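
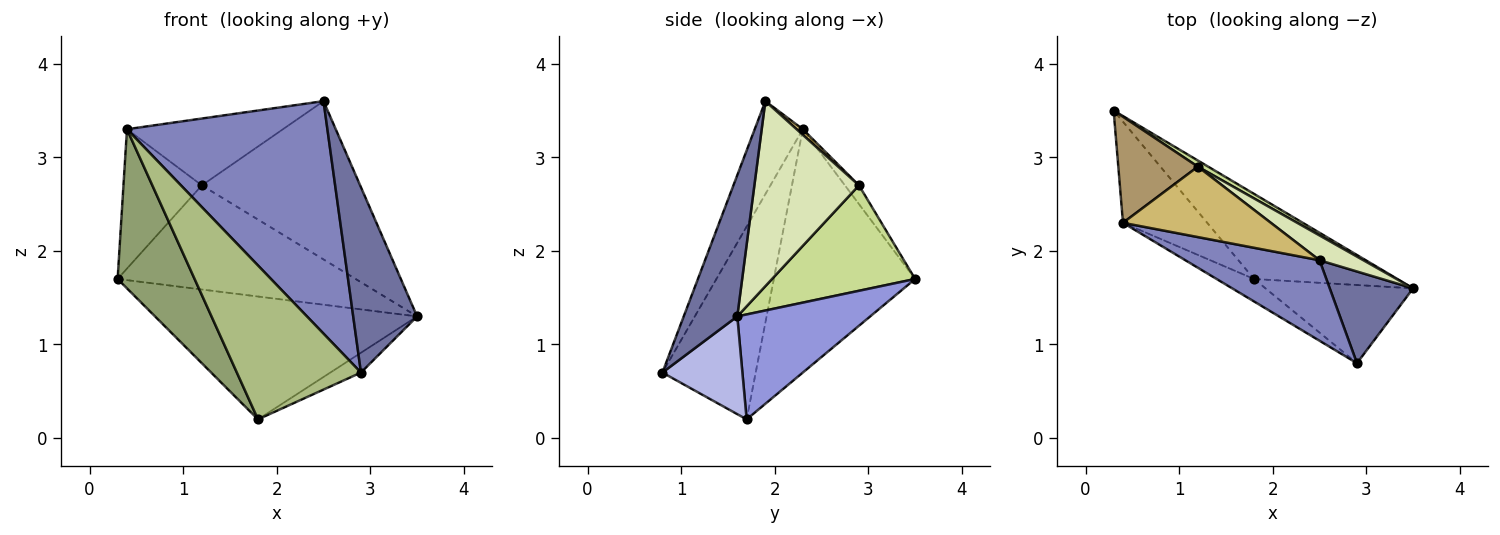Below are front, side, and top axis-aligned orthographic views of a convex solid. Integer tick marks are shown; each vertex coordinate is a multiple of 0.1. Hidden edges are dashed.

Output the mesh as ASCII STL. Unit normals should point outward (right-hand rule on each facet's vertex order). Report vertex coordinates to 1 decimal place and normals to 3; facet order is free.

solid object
 facet normal 0.601 -0.717 0.355
  outer loop
   vertex 2.5 1.9 3.6
   vertex 2.9 0.8 0.7
   vertex 3.5 1.6 1.3
  endloop
 endfacet
 facet normal -0.221 -0.922 0.319
  outer loop
   vertex 0.4 2.3 3.3
   vertex 2.9 0.8 0.7
   vertex 2.5 1.9 3.6
  endloop
 endfacet
 facet normal 0.385 0.759 -0.526
  outer loop
   vertex 1.8 1.7 0.2
   vertex 0.3 3.5 1.7
   vertex 3.5 1.6 1.3
  endloop
 endfacet
 facet normal 0.540 0.207 -0.816
  outer loop
   vertex 1.8 1.7 0.2
   vertex 3.5 1.6 1.3
   vertex 2.9 0.8 0.7
  endloop
 endfacet
 facet normal -0.840 -0.458 -0.291
  outer loop
   vertex 1.8 1.7 0.2
   vertex 0.4 2.3 3.3
   vertex 0.3 3.5 1.7
  endloop
 endfacet
 facet normal -0.597 -0.794 -0.116
  outer loop
   vertex 1.8 1.7 0.2
   vertex 2.9 0.8 0.7
   vertex 0.4 2.3 3.3
  endloop
 endfacet
 facet normal 0.515 0.856 0.050
  outer loop
   vertex 1.2 2.9 2.7
   vertex 3.5 1.6 1.3
   vertex 0.3 3.5 1.7
  endloop
 endfacet
 facet normal 0.547 0.827 0.130
  outer loop
   vertex 1.2 2.9 2.7
   vertex 2.5 1.9 3.6
   vertex 3.5 1.6 1.3
  endloop
 endfacet
 facet normal -0.141 0.788 0.600
  outer loop
   vertex 1.2 2.9 2.7
   vertex 0.3 3.5 1.7
   vertex 0.4 2.3 3.3
  endloop
 endfacet
 facet normal 0.028 0.688 0.725
  outer loop
   vertex 1.2 2.9 2.7
   vertex 0.4 2.3 3.3
   vertex 2.5 1.9 3.6
  endloop
 endfacet
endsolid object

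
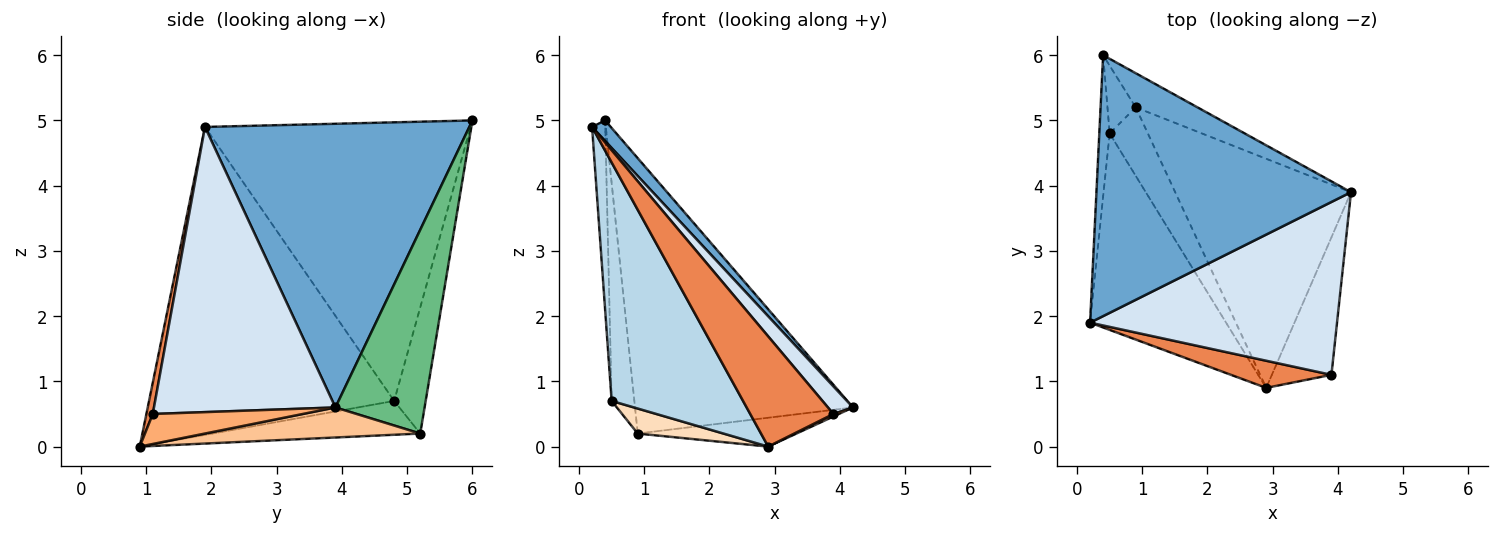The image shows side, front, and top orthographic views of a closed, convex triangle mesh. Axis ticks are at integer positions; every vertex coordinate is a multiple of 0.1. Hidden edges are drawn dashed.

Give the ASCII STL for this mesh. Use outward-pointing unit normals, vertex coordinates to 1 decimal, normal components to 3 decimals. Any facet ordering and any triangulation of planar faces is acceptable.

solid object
 facet normal 0.743 -0.053 0.667
  outer loop
   vertex 0.4 6.0 5.0
   vertex 0.2 1.9 4.9
   vertex 4.2 3.9 0.6
  endloop
 endfacet
 facet normal -0.998 0.050 -0.037
  outer loop
   vertex 0.5 4.8 0.7
   vertex 0.2 1.9 4.9
   vertex 0.4 6.0 5.0
  endloop
 endfacet
 facet normal -0.821 -0.440 -0.363
  outer loop
   vertex 0.5 4.8 0.7
   vertex 2.9 0.9 0.0
   vertex 0.2 1.9 4.9
  endloop
 endfacet
 facet normal 0.752 -0.104 0.651
  outer loop
   vertex 3.9 1.1 0.5
   vertex 4.2 3.9 0.6
   vertex 0.2 1.9 4.9
  endloop
 endfacet
 facet normal 0.074 -0.968 0.239
  outer loop
   vertex 3.9 1.1 0.5
   vertex 0.2 1.9 4.9
   vertex 2.9 0.9 0.0
  endloop
 endfacet
 facet normal 0.450 -0.016 -0.893
  outer loop
   vertex 3.9 1.1 0.5
   vertex 2.9 0.9 0.0
   vertex 4.2 3.9 0.6
  endloop
 endfacet
 facet normal 0.167 0.123 -0.978
  outer loop
   vertex 0.9 5.2 0.2
   vertex 4.2 3.9 0.6
   vertex 2.9 0.9 0.0
  endloop
 endfacet
 facet normal -0.639 -0.264 -0.722
  outer loop
   vertex 0.9 5.2 0.2
   vertex 2.9 0.9 0.0
   vertex 0.5 4.8 0.7
  endloop
 endfacet
 facet normal 0.376 0.920 -0.114
  outer loop
   vertex 0.9 5.2 0.2
   vertex 0.4 6.0 5.0
   vertex 4.2 3.9 0.6
  endloop
 endfacet
 facet normal -0.798 0.575 -0.179
  outer loop
   vertex 0.9 5.2 0.2
   vertex 0.5 4.8 0.7
   vertex 0.4 6.0 5.0
  endloop
 endfacet
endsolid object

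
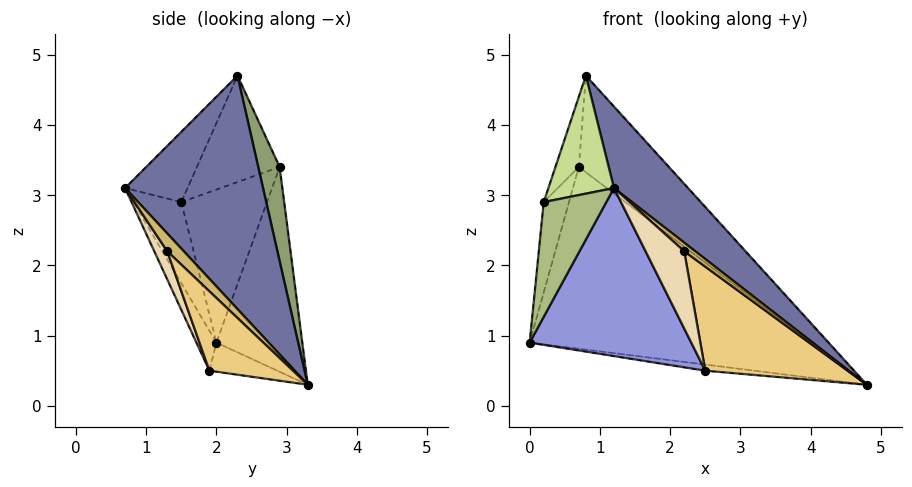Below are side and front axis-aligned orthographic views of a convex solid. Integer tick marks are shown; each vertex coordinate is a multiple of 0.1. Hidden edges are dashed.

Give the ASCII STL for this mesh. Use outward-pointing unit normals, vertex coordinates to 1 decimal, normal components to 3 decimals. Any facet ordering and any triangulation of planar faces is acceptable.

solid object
 facet normal 0.724 -0.389 0.570
  outer loop
   vertex 0.8 2.3 4.7
   vertex 1.2 0.7 3.1
   vertex 4.8 3.3 0.3
  endloop
 endfacet
 facet normal -0.153 0.111 -0.982
  outer loop
   vertex 2.5 1.9 0.5
   vertex 0.0 2.0 0.9
   vertex 4.8 3.3 0.3
  endloop
 endfacet
 facet normal -0.109 -0.881 -0.461
  outer loop
   vertex 2.5 1.9 0.5
   vertex 1.2 0.7 3.1
   vertex 0.0 2.0 0.9
  endloop
 endfacet
 facet normal -0.282 0.925 -0.254
  outer loop
   vertex 0.7 2.9 3.4
   vertex 4.8 3.3 0.3
   vertex 0.0 2.0 0.9
  endloop
 endfacet
 facet normal 0.212 0.893 0.396
  outer loop
   vertex 0.7 2.9 3.4
   vertex 0.8 2.3 4.7
   vertex 4.8 3.3 0.3
  endloop
 endfacet
 facet normal -0.602 -0.787 -0.136
  outer loop
   vertex 0.2 1.5 2.9
   vertex 0.0 2.0 0.9
   vertex 1.2 0.7 3.1
  endloop
 endfacet
 facet normal -0.604 -0.634 0.483
  outer loop
   vertex 0.2 1.5 2.9
   vertex 1.2 0.7 3.1
   vertex 0.8 2.3 4.7
  endloop
 endfacet
 facet normal -0.946 0.279 0.164
  outer loop
   vertex 0.2 1.5 2.9
   vertex 0.7 2.9 3.4
   vertex 0.0 2.0 0.9
  endloop
 endfacet
 facet normal -0.944 0.267 0.196
  outer loop
   vertex 0.2 1.5 2.9
   vertex 0.8 2.3 4.7
   vertex 0.7 2.9 3.4
  endloop
 endfacet
 facet normal 0.728 -0.485 0.485
  outer loop
   vertex 2.2 1.3 2.2
   vertex 4.8 3.3 0.3
   vertex 1.2 0.7 3.1
  endloop
 endfacet
 facet normal 0.495 -0.843 -0.210
  outer loop
   vertex 2.2 1.3 2.2
   vertex 2.5 1.9 0.5
   vertex 4.8 3.3 0.3
  endloop
 endfacet
 facet normal 0.307 -0.913 -0.268
  outer loop
   vertex 2.2 1.3 2.2
   vertex 1.2 0.7 3.1
   vertex 2.5 1.9 0.5
  endloop
 endfacet
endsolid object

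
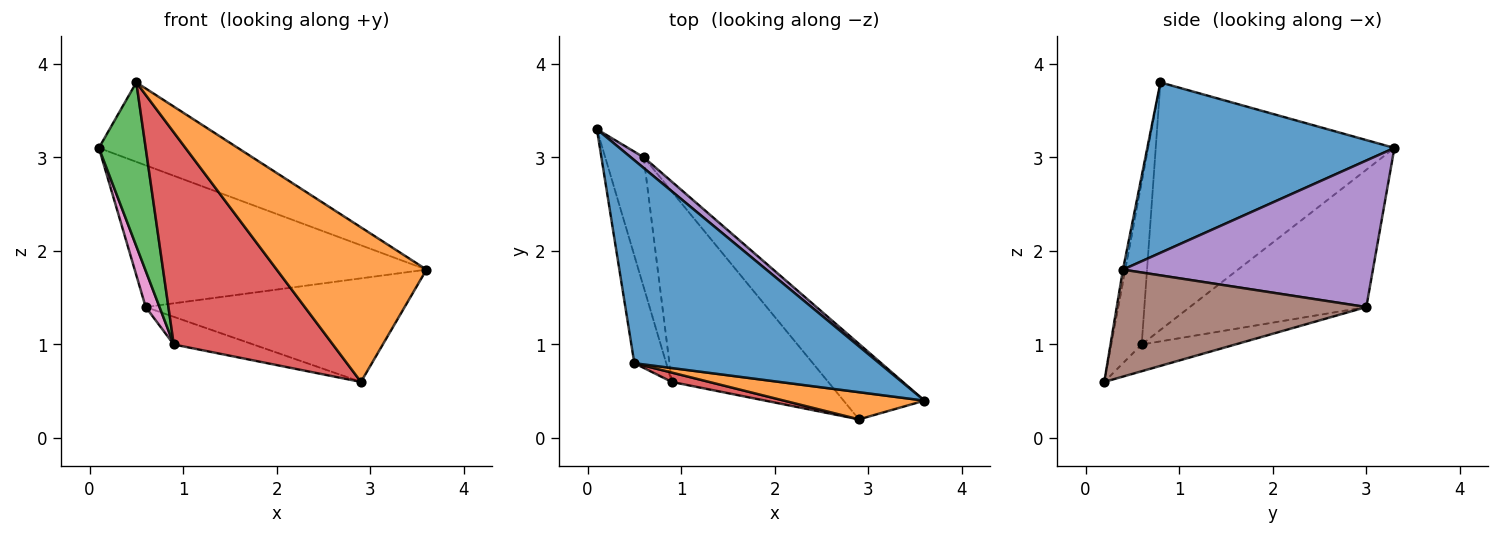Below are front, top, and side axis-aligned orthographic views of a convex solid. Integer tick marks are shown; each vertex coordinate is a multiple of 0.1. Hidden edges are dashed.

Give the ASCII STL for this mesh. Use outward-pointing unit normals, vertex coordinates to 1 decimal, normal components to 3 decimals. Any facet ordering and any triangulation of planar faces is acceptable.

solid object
 facet normal 0.544 0.306 0.782
  outer loop
   vertex 0.5 0.8 3.8
   vertex 3.6 0.4 1.8
   vertex 0.1 3.3 3.1
  endloop
 endfacet
 facet normal -0.015 -0.985 0.173
  outer loop
   vertex 2.9 0.2 0.6
   vertex 3.6 0.4 1.8
   vertex 0.5 0.8 3.8
  endloop
 endfacet
 facet normal -0.974 -0.191 -0.125
  outer loop
   vertex 0.9 0.6 1.0
   vertex 0.5 0.8 3.8
   vertex 0.1 3.3 3.1
  endloop
 endfacet
 facet normal -0.188 -0.981 0.043
  outer loop
   vertex 0.9 0.6 1.0
   vertex 2.9 0.2 0.6
   vertex 0.5 0.8 3.8
  endloop
 endfacet
 facet normal 0.649 0.758 0.057
  outer loop
   vertex 0.6 3.0 1.4
   vertex 0.1 3.3 3.1
   vertex 3.6 0.4 1.8
  endloop
 endfacet
 facet normal 0.614 0.638 -0.465
  outer loop
   vertex 0.6 3.0 1.4
   vertex 3.6 0.4 1.8
   vertex 2.9 0.2 0.6
  endloop
 endfacet
 facet normal -0.960 -0.075 -0.269
  outer loop
   vertex 0.6 3.0 1.4
   vertex 0.9 0.6 1.0
   vertex 0.1 3.3 3.1
  endloop
 endfacet
 facet normal -0.167 0.142 -0.976
  outer loop
   vertex 0.6 3.0 1.4
   vertex 2.9 0.2 0.6
   vertex 0.9 0.6 1.0
  endloop
 endfacet
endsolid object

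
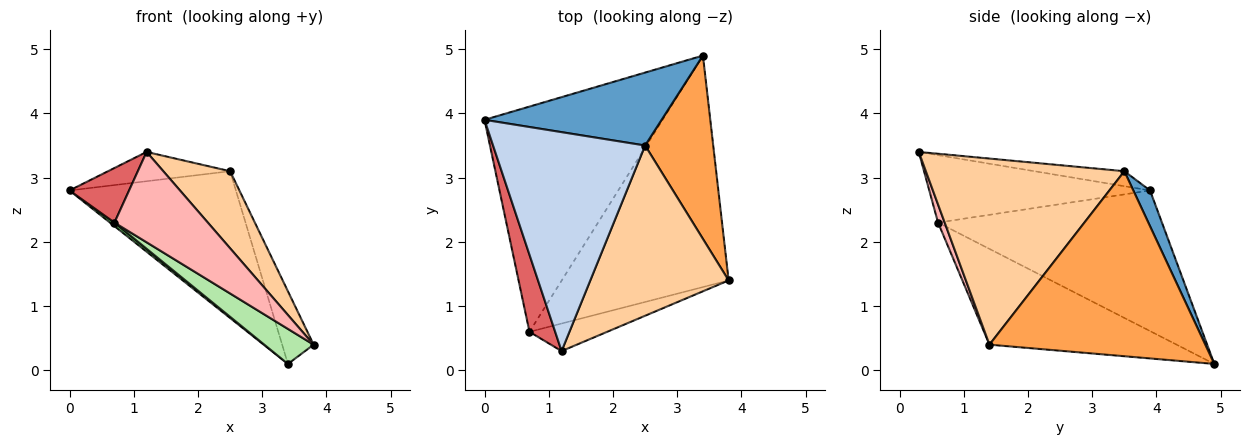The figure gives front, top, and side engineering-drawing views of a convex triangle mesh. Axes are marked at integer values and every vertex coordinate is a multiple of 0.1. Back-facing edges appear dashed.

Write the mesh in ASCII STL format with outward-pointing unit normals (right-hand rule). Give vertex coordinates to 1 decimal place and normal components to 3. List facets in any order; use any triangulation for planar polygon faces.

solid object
 facet normal 0.090 0.892 0.443
  outer loop
   vertex 2.5 3.5 3.1
   vertex 3.4 4.9 0.1
   vertex 0.0 3.9 2.8
  endloop
 endfacet
 facet normal -0.097 0.132 0.986
  outer loop
   vertex 2.5 3.5 3.1
   vertex 0.0 3.9 2.8
   vertex 1.2 0.3 3.4
  endloop
 endfacet
 facet normal 0.930 0.136 0.342
  outer loop
   vertex 2.5 3.5 3.1
   vertex 3.8 1.4 0.4
   vertex 3.4 4.9 0.1
  endloop
 endfacet
 facet normal 0.775 -0.261 0.576
  outer loop
   vertex 2.5 3.5 3.1
   vertex 1.2 0.3 3.4
   vertex 3.8 1.4 0.4
  endloop
 endfacet
 facet normal -0.620 -0.013 -0.785
  outer loop
   vertex 0.7 0.6 2.3
   vertex 0.0 3.9 2.8
   vertex 3.4 4.9 0.1
  endloop
 endfacet
 facet normal -0.493 -0.130 -0.860
  outer loop
   vertex 0.7 0.6 2.3
   vertex 3.4 4.9 0.1
   vertex 3.8 1.4 0.4
  endloop
 endfacet
 facet normal -0.906 -0.245 0.345
  outer loop
   vertex 0.7 0.6 2.3
   vertex 1.2 0.3 3.4
   vertex 0.0 3.9 2.8
  endloop
 endfacet
 facet normal 0.068 -0.954 -0.291
  outer loop
   vertex 0.7 0.6 2.3
   vertex 3.8 1.4 0.4
   vertex 1.2 0.3 3.4
  endloop
 endfacet
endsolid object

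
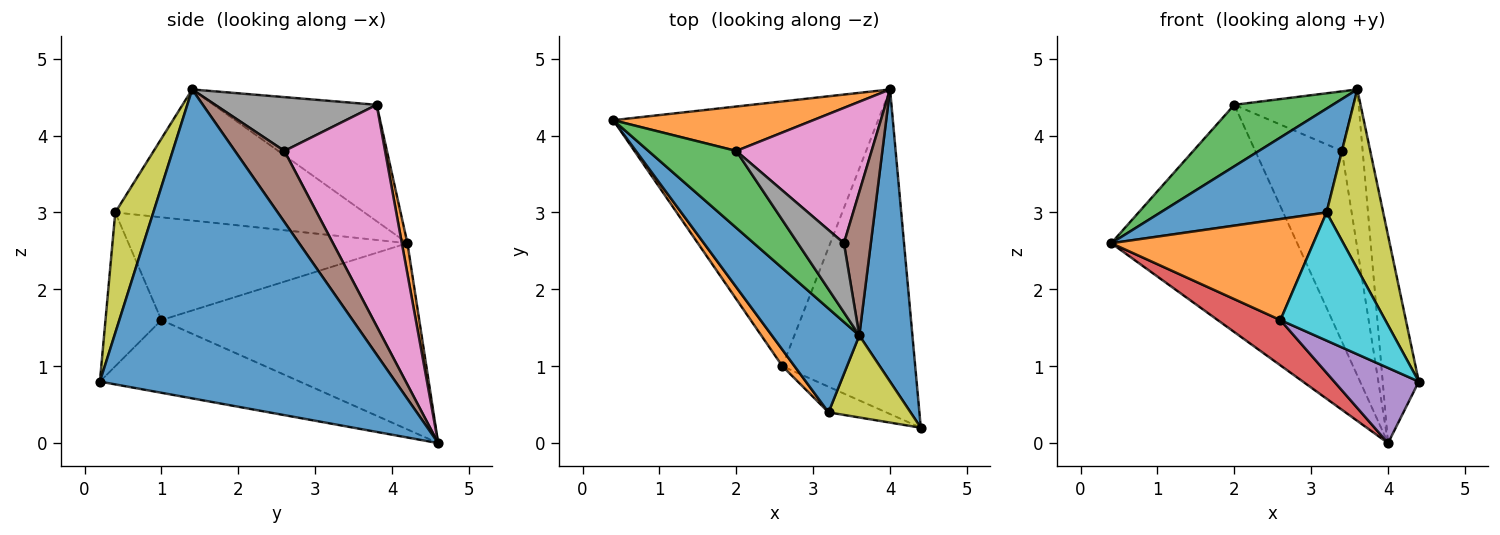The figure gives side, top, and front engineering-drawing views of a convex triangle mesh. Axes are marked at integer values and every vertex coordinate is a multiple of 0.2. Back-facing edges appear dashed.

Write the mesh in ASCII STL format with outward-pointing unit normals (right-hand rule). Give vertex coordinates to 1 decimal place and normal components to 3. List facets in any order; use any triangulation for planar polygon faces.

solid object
 facet normal 0.978 0.120 0.168
  outer loop
   vertex 3.6 1.4 4.6
   vertex 4.4 0.2 0.8
   vertex 4.0 4.6 0.0
  endloop
 endfacet
 facet normal 0.030 0.981 0.192
  outer loop
   vertex 2.0 3.8 4.4
   vertex 4.0 4.6 0.0
   vertex 0.4 4.2 2.6
  endloop
 endfacet
 facet normal -0.719 -0.434 0.543
  outer loop
   vertex 2.0 3.8 4.4
   vertex 0.4 4.2 2.6
   vertex 3.6 1.4 4.6
  endloop
 endfacet
 facet normal -0.570 -0.139 -0.810
  outer loop
   vertex 2.6 1.0 1.6
   vertex 0.4 4.2 2.6
   vertex 4.0 4.6 0.0
  endloop
 endfacet
 facet normal -0.471 -0.199 -0.860
  outer loop
   vertex 2.6 1.0 1.6
   vertex 4.0 4.6 0.0
   vertex 4.4 0.2 0.8
  endloop
 endfacet
 facet normal 0.871 0.365 0.330
  outer loop
   vertex 3.4 2.6 3.8
   vertex 3.6 1.4 4.6
   vertex 4.0 4.6 0.0
  endloop
 endfacet
 facet normal 0.688 0.592 0.420
  outer loop
   vertex 3.4 2.6 3.8
   vertex 4.0 4.6 0.0
   vertex 2.0 3.8 4.4
  endloop
 endfacet
 facet normal 0.662 0.489 0.568
  outer loop
   vertex 3.4 2.6 3.8
   vertex 2.0 3.8 4.4
   vertex 3.6 1.4 4.6
  endloop
 endfacet
 facet normal 0.521 -0.776 0.355
  outer loop
   vertex 3.2 0.4 3.0
   vertex 4.4 0.2 0.8
   vertex 3.6 1.4 4.6
  endloop
 endfacet
 facet normal -0.463 -0.869 -0.174
  outer loop
   vertex 3.2 0.4 3.0
   vertex 2.6 1.0 1.6
   vertex 4.4 0.2 0.8
  endloop
 endfacet
 facet normal -0.728 -0.485 0.485
  outer loop
   vertex 3.2 0.4 3.0
   vertex 3.6 1.4 4.6
   vertex 0.4 4.2 2.6
  endloop
 endfacet
 facet normal -0.806 -0.584 0.095
  outer loop
   vertex 3.2 0.4 3.0
   vertex 0.4 4.2 2.6
   vertex 2.6 1.0 1.6
  endloop
 endfacet
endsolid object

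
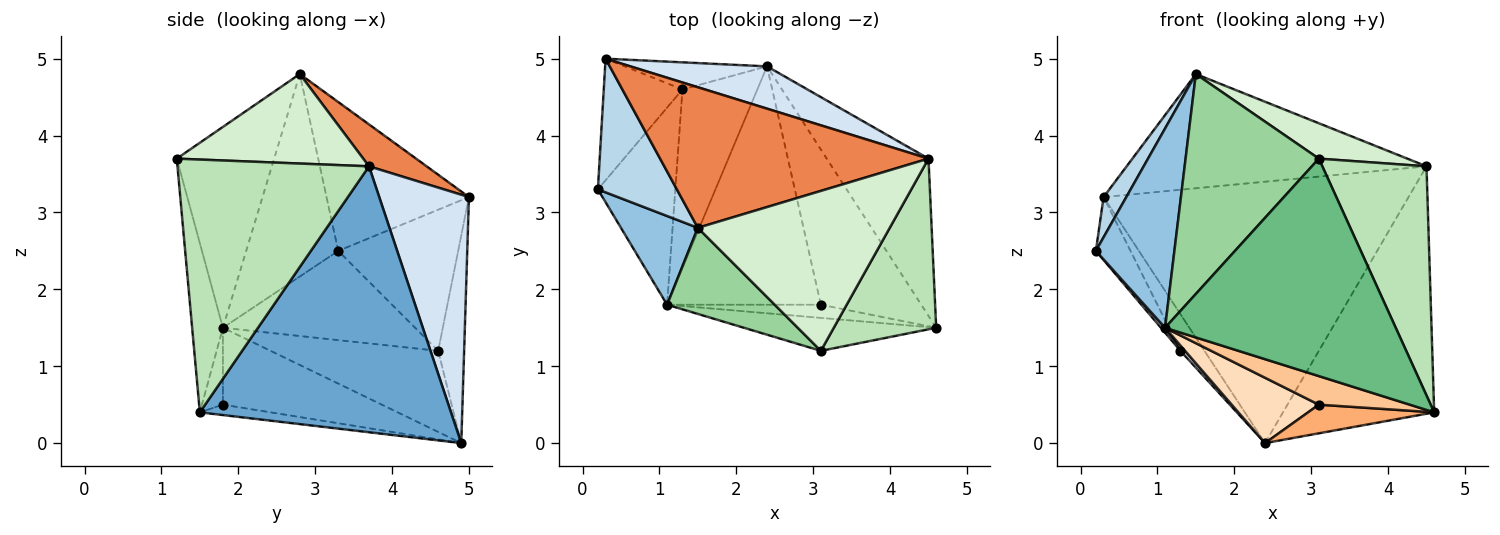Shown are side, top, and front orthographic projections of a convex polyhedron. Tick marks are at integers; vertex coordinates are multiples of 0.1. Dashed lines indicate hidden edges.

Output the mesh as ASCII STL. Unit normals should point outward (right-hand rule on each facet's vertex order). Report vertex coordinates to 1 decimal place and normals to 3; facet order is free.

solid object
 facet normal 0.814 0.490 -0.312
  outer loop
   vertex 4.5 3.7 3.6
   vertex 4.6 1.5 0.4
   vertex 2.4 4.9 0.0
  endloop
 endfacet
 facet normal -0.731 -0.624 0.278
  outer loop
   vertex 1.1 1.8 1.5
   vertex 1.5 2.8 4.8
   vertex 0.2 3.3 2.5
  endloop
 endfacet
 facet normal -0.875 -0.140 0.464
  outer loop
   vertex 0.3 5.0 3.2
   vertex 0.2 3.3 2.5
   vertex 1.5 2.8 4.8
  endloop
 endfacet
 facet normal 0.279 0.948 0.153
  outer loop
   vertex 0.3 5.0 3.2
   vertex 4.5 3.7 3.6
   vertex 2.4 4.9 0.0
  endloop
 endfacet
 facet normal 0.120 0.626 0.770
  outer loop
   vertex 0.3 5.0 3.2
   vertex 1.5 2.8 4.8
   vertex 4.5 3.7 3.6
  endloop
 endfacet
 facet normal -0.101 -0.181 -0.978
  outer loop
   vertex 3.1 1.8 0.5
   vertex 2.4 4.9 0.0
   vertex 4.6 1.5 0.4
  endloop
 endfacet
 facet normal -0.205 -0.889 -0.410
  outer loop
   vertex 3.1 1.8 0.5
   vertex 4.6 1.5 0.4
   vertex 1.1 1.8 1.5
  endloop
 endfacet
 facet normal -0.434 -0.238 -0.869
  outer loop
   vertex 3.1 1.8 0.5
   vertex 1.1 1.8 1.5
   vertex 2.4 4.9 0.0
  endloop
 endfacet
 facet normal -0.131 -0.980 -0.149
  outer loop
   vertex 3.1 1.2 3.7
   vertex 1.1 1.8 1.5
   vertex 4.6 1.5 0.4
  endloop
 endfacet
 facet normal -0.563 -0.770 0.301
  outer loop
   vertex 3.1 1.2 3.7
   vertex 1.5 2.8 4.8
   vertex 1.1 1.8 1.5
  endloop
 endfacet
 facet normal 0.828 -0.450 0.335
  outer loop
   vertex 3.1 1.2 3.7
   vertex 4.6 1.5 0.4
   vertex 4.5 3.7 3.6
  endloop
 endfacet
 facet normal 0.414 -0.197 0.889
  outer loop
   vertex 3.1 1.2 3.7
   vertex 4.5 3.7 3.6
   vertex 1.5 2.8 4.8
  endloop
 endfacet
 facet normal -0.847 0.244 -0.472
  outer loop
   vertex 1.3 4.6 1.2
   vertex 0.2 3.3 2.5
   vertex 0.3 5.0 3.2
  endloop
 endfacet
 facet normal -0.656 0.607 -0.449
  outer loop
   vertex 1.3 4.6 1.2
   vertex 0.3 5.0 3.2
   vertex 2.4 4.9 0.0
  endloop
 endfacet
 facet normal -0.755 -0.016 -0.655
  outer loop
   vertex 1.3 4.6 1.2
   vertex 1.1 1.8 1.5
   vertex 0.2 3.3 2.5
  endloop
 endfacet
 facet normal -0.734 -0.020 -0.678
  outer loop
   vertex 1.3 4.6 1.2
   vertex 2.4 4.9 0.0
   vertex 1.1 1.8 1.5
  endloop
 endfacet
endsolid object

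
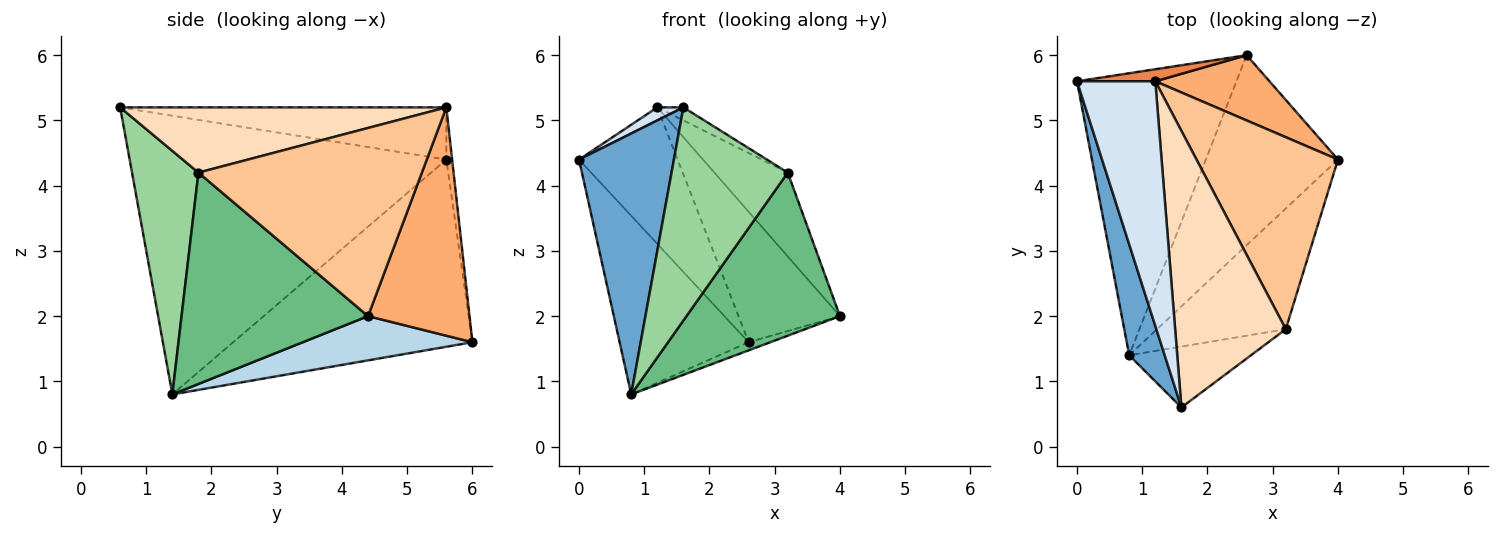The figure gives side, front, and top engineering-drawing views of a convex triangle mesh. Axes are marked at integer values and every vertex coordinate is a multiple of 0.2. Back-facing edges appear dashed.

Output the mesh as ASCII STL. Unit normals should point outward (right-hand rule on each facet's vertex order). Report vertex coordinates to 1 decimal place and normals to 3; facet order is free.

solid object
 facet normal -0.951 -0.285 0.121
  outer loop
   vertex 0.8 1.4 0.8
   vertex 1.6 0.6 5.2
   vertex 0.0 5.6 4.4
  endloop
 endfacet
 facet normal -0.704 0.380 -0.600
  outer loop
   vertex 2.6 6.0 1.6
   vertex 0.8 1.4 0.8
   vertex 0.0 5.6 4.4
  endloop
 endfacet
 facet normal 0.317 0.041 -0.947
  outer loop
   vertex 2.6 6.0 1.6
   vertex 4.0 4.4 2.0
   vertex 0.8 1.4 0.8
  endloop
 endfacet
 facet normal -0.554 -0.044 0.831
  outer loop
   vertex 1.2 5.6 5.2
   vertex 0.0 5.6 4.4
   vertex 1.6 0.6 5.2
  endloop
 endfacet
 facet normal -0.058 0.994 0.088
  outer loop
   vertex 1.2 5.6 5.2
   vertex 2.6 6.0 1.6
   vertex 0.0 5.6 4.4
  endloop
 endfacet
 facet normal 0.667 0.667 0.333
  outer loop
   vertex 1.2 5.6 5.2
   vertex 4.0 4.4 2.0
   vertex 2.6 6.0 1.6
  endloop
 endfacet
 facet normal 0.773 0.254 0.581
  outer loop
   vertex 3.2 1.8 4.2
   vertex 4.0 4.4 2.0
   vertex 1.2 5.6 5.2
  endloop
 endfacet
 facet normal 0.507 0.041 0.861
  outer loop
   vertex 3.2 1.8 4.2
   vertex 1.2 5.6 5.2
   vertex 1.6 0.6 5.2
  endloop
 endfacet
 facet normal 0.699 -0.575 -0.426
  outer loop
   vertex 3.2 1.8 4.2
   vertex 0.8 1.4 0.8
   vertex 4.0 4.4 2.0
  endloop
 endfacet
 facet normal 0.482 -0.843 -0.241
  outer loop
   vertex 3.2 1.8 4.2
   vertex 1.6 0.6 5.2
   vertex 0.8 1.4 0.8
  endloop
 endfacet
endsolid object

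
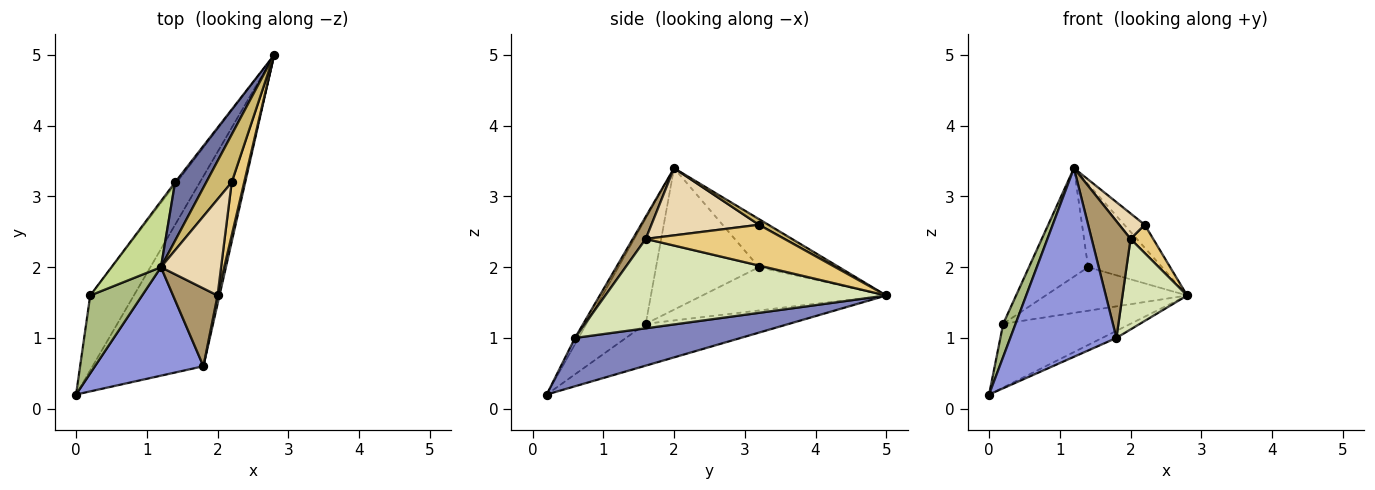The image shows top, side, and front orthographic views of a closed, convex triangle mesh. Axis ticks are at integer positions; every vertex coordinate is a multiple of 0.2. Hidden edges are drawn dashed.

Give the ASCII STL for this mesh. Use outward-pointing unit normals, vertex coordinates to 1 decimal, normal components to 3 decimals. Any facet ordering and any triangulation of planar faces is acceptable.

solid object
 facet normal -0.664 0.612 0.430
  outer loop
   vertex 1.4 3.2 2.0
   vertex 1.2 2.0 3.4
   vertex 2.8 5.0 1.6
  endloop
 endfacet
 facet normal 0.400 0.034 -0.916
  outer loop
   vertex 1.8 0.6 1.0
   vertex 0.0 0.2 0.2
   vertex 2.8 5.0 1.6
  endloop
 endfacet
 facet normal -0.029 -0.867 0.498
  outer loop
   vertex 1.8 0.6 1.0
   vertex 1.2 2.0 3.4
   vertex 0.0 0.2 0.2
  endloop
 endfacet
 facet normal -0.590 0.523 -0.615
  outer loop
   vertex 0.2 1.6 1.2
   vertex 2.8 5.0 1.6
   vertex 0.0 0.2 0.2
  endloop
 endfacet
 facet normal -0.792 0.609 -0.030
  outer loop
   vertex 0.2 1.6 1.2
   vertex 1.4 3.2 2.0
   vertex 2.8 5.0 1.6
  endloop
 endfacet
 facet normal -0.882 -0.184 0.434
  outer loop
   vertex 0.2 1.6 1.2
   vertex 0.0 0.2 0.2
   vertex 1.2 2.0 3.4
  endloop
 endfacet
 facet normal -0.830 0.477 0.290
  outer loop
   vertex 0.2 1.6 1.2
   vertex 1.2 2.0 3.4
   vertex 1.4 3.2 2.0
  endloop
 endfacet
 facet normal 0.974 -0.224 0.021
  outer loop
   vertex 2.0 1.6 2.4
   vertex 1.8 0.6 1.0
   vertex 2.8 5.0 1.6
  endloop
 endfacet
 facet normal 0.267 -0.802 0.535
  outer loop
   vertex 2.0 1.6 2.4
   vertex 1.2 2.0 3.4
   vertex 1.8 0.6 1.0
  endloop
 endfacet
 facet normal 0.196 0.425 0.883
  outer loop
   vertex 2.2 3.2 2.6
   vertex 2.8 5.0 1.6
   vertex 1.2 2.0 3.4
  endloop
 endfacet
 facet normal 0.945 -0.154 0.289
  outer loop
   vertex 2.2 3.2 2.6
   vertex 2.0 1.6 2.4
   vertex 2.8 5.0 1.6
  endloop
 endfacet
 facet normal 0.734 -0.174 0.657
  outer loop
   vertex 2.2 3.2 2.6
   vertex 1.2 2.0 3.4
   vertex 2.0 1.6 2.4
  endloop
 endfacet
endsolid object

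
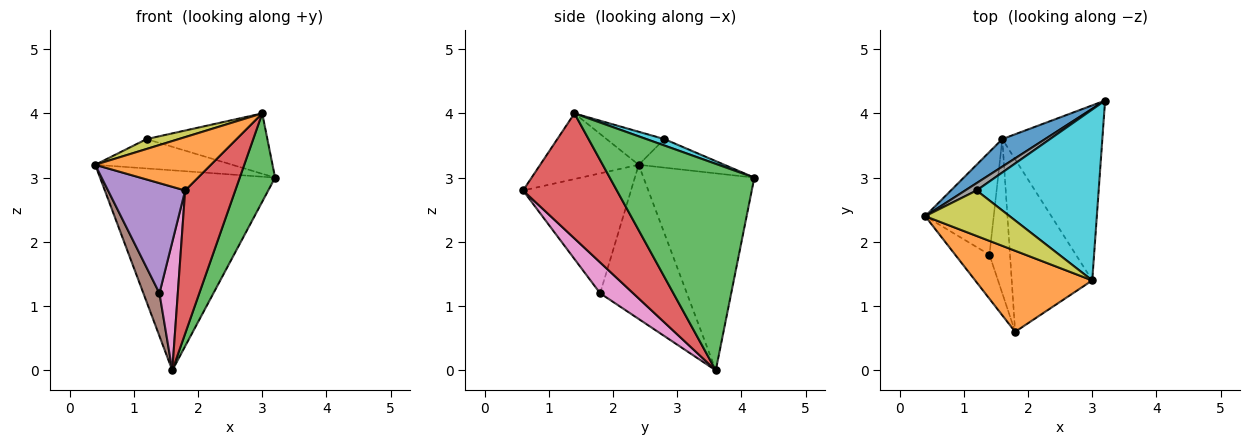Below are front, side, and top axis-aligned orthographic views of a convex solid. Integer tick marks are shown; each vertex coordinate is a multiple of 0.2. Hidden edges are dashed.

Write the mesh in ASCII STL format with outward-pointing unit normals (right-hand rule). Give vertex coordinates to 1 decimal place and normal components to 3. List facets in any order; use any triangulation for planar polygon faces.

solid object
 facet normal -0.531 0.839 0.115
  outer loop
   vertex 1.6 3.6 0.0
   vertex 0.4 2.4 3.2
   vertex 3.2 4.2 3.0
  endloop
 endfacet
 facet normal -0.424 -0.498 0.756
  outer loop
   vertex 3.0 1.4 4.0
   vertex 0.4 2.4 3.2
   vertex 1.8 0.6 2.8
  endloop
 endfacet
 facet normal 0.879 -0.215 -0.426
  outer loop
   vertex 3.0 1.4 4.0
   vertex 1.6 3.6 0.0
   vertex 3.2 4.2 3.0
  endloop
 endfacet
 facet normal 0.767 -0.410 -0.494
  outer loop
   vertex 3.0 1.4 4.0
   vertex 1.8 0.6 2.8
   vertex 1.6 3.6 0.0
  endloop
 endfacet
 facet normal -0.793 -0.566 -0.226
  outer loop
   vertex 1.4 1.8 1.2
   vertex 1.8 0.6 2.8
   vertex 0.4 2.4 3.2
  endloop
 endfacet
 facet normal -0.901 -0.167 -0.400
  outer loop
   vertex 1.4 1.8 1.2
   vertex 0.4 2.4 3.2
   vertex 1.6 3.6 0.0
  endloop
 endfacet
 facet normal 0.755 -0.420 -0.504
  outer loop
   vertex 1.4 1.8 1.2
   vertex 1.6 3.6 0.0
   vertex 1.8 0.6 2.8
  endloop
 endfacet
 facet normal -0.518 0.830 0.207
  outer loop
   vertex 1.2 2.8 3.6
   vertex 3.2 4.2 3.0
   vertex 0.4 2.4 3.2
  endloop
 endfacet
 facet normal -0.357 -0.198 0.913
  outer loop
   vertex 1.2 2.8 3.6
   vertex 0.4 2.4 3.2
   vertex 3.0 1.4 4.0
  endloop
 endfacet
 facet normal 0.050 0.333 0.942
  outer loop
   vertex 1.2 2.8 3.6
   vertex 3.0 1.4 4.0
   vertex 3.2 4.2 3.0
  endloop
 endfacet
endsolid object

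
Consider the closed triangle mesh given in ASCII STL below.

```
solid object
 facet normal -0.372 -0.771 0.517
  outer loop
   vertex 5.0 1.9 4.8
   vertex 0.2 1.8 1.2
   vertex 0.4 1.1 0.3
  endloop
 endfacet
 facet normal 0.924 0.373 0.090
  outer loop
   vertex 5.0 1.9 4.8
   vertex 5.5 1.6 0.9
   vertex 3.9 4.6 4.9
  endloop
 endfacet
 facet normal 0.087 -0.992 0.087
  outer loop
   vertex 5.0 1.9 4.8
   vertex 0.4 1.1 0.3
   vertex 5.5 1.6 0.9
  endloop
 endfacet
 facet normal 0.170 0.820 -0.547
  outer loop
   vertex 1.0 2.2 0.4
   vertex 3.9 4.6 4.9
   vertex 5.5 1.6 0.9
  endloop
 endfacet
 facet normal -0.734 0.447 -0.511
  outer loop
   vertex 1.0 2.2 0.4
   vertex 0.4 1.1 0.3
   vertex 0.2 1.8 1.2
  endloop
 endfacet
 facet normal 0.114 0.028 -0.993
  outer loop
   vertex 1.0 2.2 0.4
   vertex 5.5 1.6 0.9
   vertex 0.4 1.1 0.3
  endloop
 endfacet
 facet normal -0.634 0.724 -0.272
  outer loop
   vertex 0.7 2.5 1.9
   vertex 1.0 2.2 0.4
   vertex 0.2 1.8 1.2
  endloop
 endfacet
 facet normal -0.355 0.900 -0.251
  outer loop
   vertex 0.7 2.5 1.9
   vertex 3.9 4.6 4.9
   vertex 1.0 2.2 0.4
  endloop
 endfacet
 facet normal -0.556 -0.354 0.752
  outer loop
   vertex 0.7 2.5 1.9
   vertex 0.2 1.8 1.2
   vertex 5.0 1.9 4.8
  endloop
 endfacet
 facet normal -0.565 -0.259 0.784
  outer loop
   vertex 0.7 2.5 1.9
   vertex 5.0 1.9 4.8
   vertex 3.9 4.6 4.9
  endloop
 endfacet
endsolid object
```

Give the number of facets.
10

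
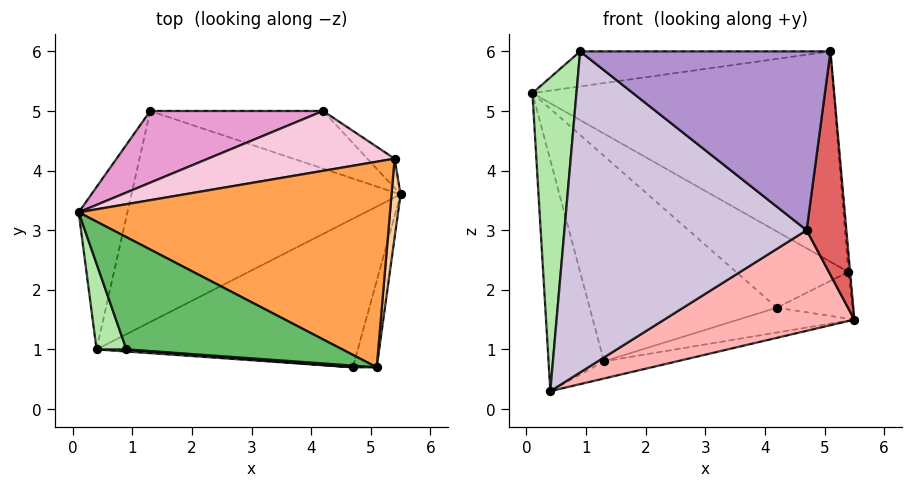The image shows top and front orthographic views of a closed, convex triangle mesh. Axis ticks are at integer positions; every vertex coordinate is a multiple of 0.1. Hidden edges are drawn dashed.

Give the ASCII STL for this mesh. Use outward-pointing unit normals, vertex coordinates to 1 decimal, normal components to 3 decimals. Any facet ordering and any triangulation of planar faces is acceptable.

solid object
 facet normal -0.957 0.236 -0.166
  outer loop
   vertex 1.3 5.0 0.8
   vertex 0.4 1.0 0.3
   vertex 0.1 3.3 5.3
  endloop
 endfacet
 facet normal 0.190 0.080 -0.979
  outer loop
   vertex 1.3 5.0 0.8
   vertex 5.5 3.6 1.5
   vertex 0.4 1.0 0.3
  endloop
 endfacet
 facet normal 0.264 0.690 0.674
  outer loop
   vertex 5.4 4.2 2.3
   vertex 0.1 3.3 5.3
   vertex 5.1 0.7 6.0
  endloop
 endfacet
 facet normal 0.994 0.026 0.105
  outer loop
   vertex 5.4 4.2 2.3
   vertex 5.1 0.7 6.0
   vertex 5.5 3.6 1.5
  endloop
 endfacet
 facet normal 0.021 0.298 0.954
  outer loop
   vertex 0.9 1.0 6.0
   vertex 5.1 0.7 6.0
   vertex 0.1 3.3 5.3
  endloop
 endfacet
 facet normal -0.949 -0.305 0.083
  outer loop
   vertex 0.9 1.0 6.0
   vertex 0.1 3.3 5.3
   vertex 0.4 1.0 0.3
  endloop
 endfacet
 facet normal 0.938 -0.323 -0.125
  outer loop
   vertex 4.7 0.7 3.0
   vertex 5.5 3.6 1.5
   vertex 5.1 0.7 6.0
  endloop
 endfacet
 facet normal 0.433 -0.505 -0.746
  outer loop
   vertex 4.7 0.7 3.0
   vertex 0.4 1.0 0.3
   vertex 5.5 3.6 1.5
  endloop
 endfacet
 facet normal -0.071 -0.997 0.009
  outer loop
   vertex 4.7 0.7 3.0
   vertex 5.1 0.7 6.0
   vertex 0.9 1.0 6.0
  endloop
 endfacet
 facet normal -0.074 -0.997 0.006
  outer loop
   vertex 4.7 0.7 3.0
   vertex 0.9 1.0 6.0
   vertex 0.4 1.0 0.3
  endloop
 endfacet
 facet normal 0.274 0.381 -0.883
  outer loop
   vertex 4.2 5.0 1.7
   vertex 5.5 3.6 1.5
   vertex 1.3 5.0 0.8
  endloop
 endfacet
 facet normal 0.639 0.652 -0.409
  outer loop
   vertex 4.2 5.0 1.7
   vertex 5.4 4.2 2.3
   vertex 5.5 3.6 1.5
  endloop
 endfacet
 facet normal -0.102 0.939 0.328
  outer loop
   vertex 4.2 5.0 1.7
   vertex 1.3 5.0 0.8
   vertex 0.1 3.3 5.3
  endloop
 endfacet
 facet normal 0.211 0.769 0.603
  outer loop
   vertex 4.2 5.0 1.7
   vertex 0.1 3.3 5.3
   vertex 5.4 4.2 2.3
  endloop
 endfacet
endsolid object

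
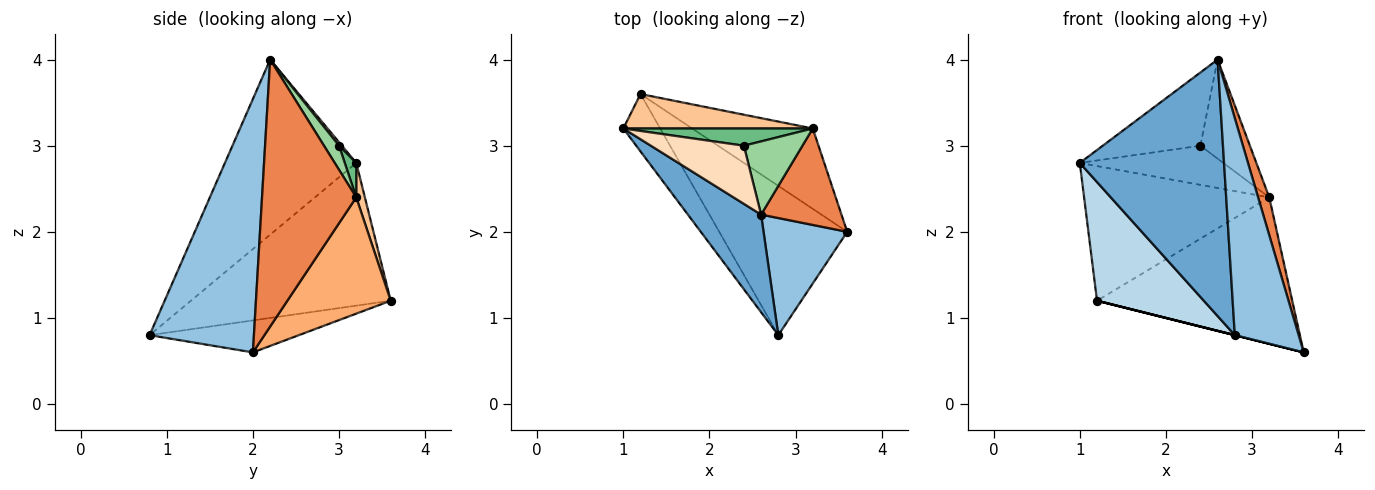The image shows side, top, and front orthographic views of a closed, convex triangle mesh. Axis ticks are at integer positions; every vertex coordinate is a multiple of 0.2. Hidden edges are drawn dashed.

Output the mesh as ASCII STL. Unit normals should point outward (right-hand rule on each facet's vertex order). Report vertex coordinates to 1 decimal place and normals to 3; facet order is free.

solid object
 facet normal -0.648 -0.712 0.271
  outer loop
   vertex 2.6 2.2 4.0
   vertex 1.0 3.2 2.8
   vertex 2.8 0.8 0.8
  endloop
 endfacet
 facet normal 0.821 -0.502 0.271
  outer loop
   vertex 2.6 2.2 4.0
   vertex 2.8 0.8 0.8
   vertex 3.6 2.0 0.6
  endloop
 endfacet
 facet normal -0.860 -0.460 -0.222
  outer loop
   vertex 1.2 3.6 1.2
   vertex 2.8 0.8 0.8
   vertex 1.0 3.2 2.8
  endloop
 endfacet
 facet normal -0.243 0.000 -0.970
  outer loop
   vertex 1.2 3.6 1.2
   vertex 3.6 2.0 0.6
   vertex 2.8 0.8 0.8
  endloop
 endfacet
 facet normal 0.951 -0.113 0.286
  outer loop
   vertex 3.2 3.2 2.4
   vertex 2.6 2.2 4.0
   vertex 3.6 2.0 0.6
  endloop
 endfacet
 facet normal 0.421 0.795 -0.437
  outer loop
   vertex 3.2 3.2 2.4
   vertex 3.6 2.0 0.6
   vertex 1.2 3.6 1.2
  endloop
 endfacet
 facet normal 0.045 0.968 0.248
  outer loop
   vertex 3.2 3.2 2.4
   vertex 1.2 3.6 1.2
   vertex 1.0 3.2 2.8
  endloop
 endfacet
 facet normal 0.023 0.783 0.622
  outer loop
   vertex 2.4 3.0 3.0
   vertex 1.0 3.2 2.8
   vertex 2.6 2.2 4.0
  endloop
 endfacet
 facet normal 0.073 0.913 0.402
  outer loop
   vertex 2.4 3.0 3.0
   vertex 3.2 3.2 2.4
   vertex 1.0 3.2 2.8
  endloop
 endfacet
 facet normal 0.238 0.781 0.577
  outer loop
   vertex 2.4 3.0 3.0
   vertex 2.6 2.2 4.0
   vertex 3.2 3.2 2.4
  endloop
 endfacet
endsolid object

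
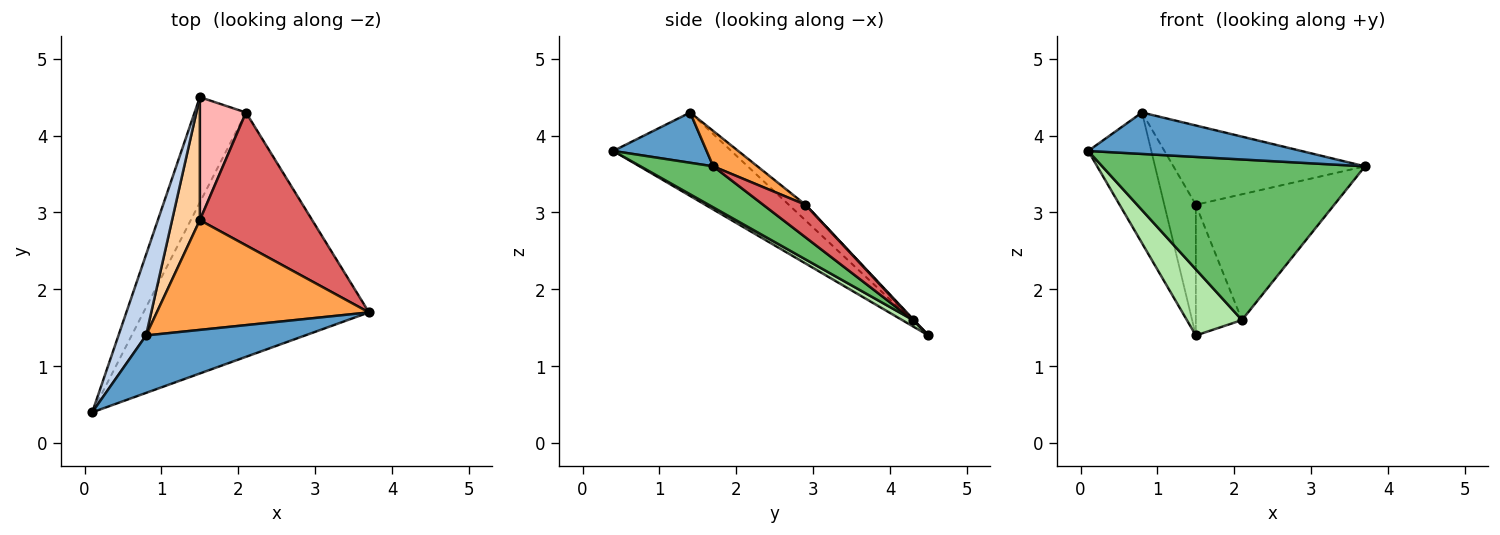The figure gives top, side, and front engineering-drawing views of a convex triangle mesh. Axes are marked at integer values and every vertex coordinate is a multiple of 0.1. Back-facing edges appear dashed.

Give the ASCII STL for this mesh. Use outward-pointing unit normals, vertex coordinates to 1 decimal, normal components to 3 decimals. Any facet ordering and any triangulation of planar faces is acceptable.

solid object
 facet normal 0.248 -0.567 0.786
  outer loop
   vertex 0.8 1.4 4.3
   vertex 0.1 0.4 3.8
   vertex 3.7 1.7 3.6
  endloop
 endfacet
 facet normal -0.847 0.453 0.280
  outer loop
   vertex 0.8 1.4 4.3
   vertex 1.5 4.5 1.4
   vertex 0.1 0.4 3.8
  endloop
 endfacet
 facet normal 0.134 0.580 0.803
  outer loop
   vertex 1.5 2.9 3.1
   vertex 0.8 1.4 4.3
   vertex 3.7 1.7 3.6
  endloop
 endfacet
 facet normal -0.360 0.679 0.639
  outer loop
   vertex 1.5 2.9 3.1
   vertex 1.5 4.5 1.4
   vertex 0.8 1.4 4.3
  endloop
 endfacet
 facet normal 0.150 -0.543 -0.826
  outer loop
   vertex 2.1 4.3 1.6
   vertex 3.7 1.7 3.6
   vertex 0.1 0.4 3.8
  endloop
 endfacet
 facet normal 0.105 -0.529 -0.842
  outer loop
   vertex 2.1 4.3 1.6
   vertex 0.1 0.4 3.8
   vertex 1.5 4.5 1.4
  endloop
 endfacet
 facet normal 0.206 0.673 0.710
  outer loop
   vertex 2.1 4.3 1.6
   vertex 1.5 2.9 3.1
   vertex 3.7 1.7 3.6
  endloop
 endfacet
 facet normal 0.014 0.728 0.685
  outer loop
   vertex 2.1 4.3 1.6
   vertex 1.5 4.5 1.4
   vertex 1.5 2.9 3.1
  endloop
 endfacet
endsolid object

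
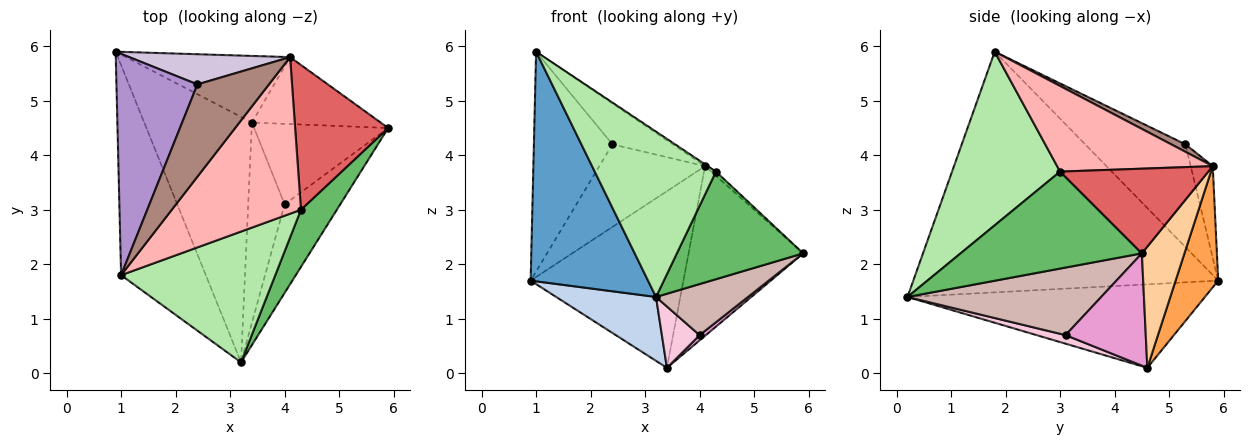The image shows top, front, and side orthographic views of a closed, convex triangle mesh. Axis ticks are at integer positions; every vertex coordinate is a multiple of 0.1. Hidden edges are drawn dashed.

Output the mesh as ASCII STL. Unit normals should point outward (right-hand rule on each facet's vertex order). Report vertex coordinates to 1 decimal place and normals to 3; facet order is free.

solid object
 facet normal -0.887 -0.341 -0.312
  outer loop
   vertex 1.0 1.8 5.9
   vertex 0.9 5.9 1.7
   vertex 3.2 0.2 1.4
  endloop
 endfacet
 facet normal -0.600 -0.201 -0.774
  outer loop
   vertex 3.4 4.6 0.1
   vertex 3.2 0.2 1.4
   vertex 0.9 5.9 1.7
  endloop
 endfacet
 facet normal 0.252 0.905 -0.341
  outer loop
   vertex 3.4 4.6 0.1
   vertex 0.9 5.9 1.7
   vertex 4.1 5.8 3.8
  endloop
 endfacet
 facet normal 0.327 0.879 -0.347
  outer loop
   vertex 3.4 4.6 0.1
   vertex 4.1 5.8 3.8
   vertex 5.9 4.5 2.2
  endloop
 endfacet
 facet normal 0.785 -0.547 0.290
  outer loop
   vertex 4.3 3.0 3.7
   vertex 3.2 0.2 1.4
   vertex 5.9 4.5 2.2
  endloop
 endfacet
 facet normal 0.573 -0.643 0.509
  outer loop
   vertex 4.3 3.0 3.7
   vertex 1.0 1.8 5.9
   vertex 3.2 0.2 1.4
  endloop
 endfacet
 facet normal 0.673 0.022 0.739
  outer loop
   vertex 4.3 3.0 3.7
   vertex 5.9 4.5 2.2
   vertex 4.1 5.8 3.8
  endloop
 endfacet
 facet normal 0.552 0.010 0.834
  outer loop
   vertex 4.3 3.0 3.7
   vertex 4.1 5.8 3.8
   vertex 1.0 1.8 5.9
  endloop
 endfacet
 facet normal -0.669 0.524 0.527
  outer loop
   vertex 2.4 5.3 4.2
   vertex 0.9 5.9 1.7
   vertex 1.0 1.8 5.9
  endloop
 endfacet
 facet normal -0.192 0.922 0.336
  outer loop
   vertex 2.4 5.3 4.2
   vertex 4.1 5.8 3.8
   vertex 0.9 5.9 1.7
  endloop
 endfacet
 facet normal 0.095 0.404 0.910
  outer loop
   vertex 2.4 5.3 4.2
   vertex 1.0 1.8 5.9
   vertex 4.1 5.8 3.8
  endloop
 endfacet
 facet normal 0.725 -0.344 -0.597
  outer loop
   vertex 4.0 3.1 0.7
   vertex 5.9 4.5 2.2
   vertex 3.2 0.2 1.4
  endloop
 endfacet
 facet normal 0.641 -0.050 -0.766
  outer loop
   vertex 4.0 3.1 0.7
   vertex 3.4 4.6 0.1
   vertex 5.9 4.5 2.2
  endloop
 endfacet
 facet normal 0.219 -0.286 -0.933
  outer loop
   vertex 4.0 3.1 0.7
   vertex 3.2 0.2 1.4
   vertex 3.4 4.6 0.1
  endloop
 endfacet
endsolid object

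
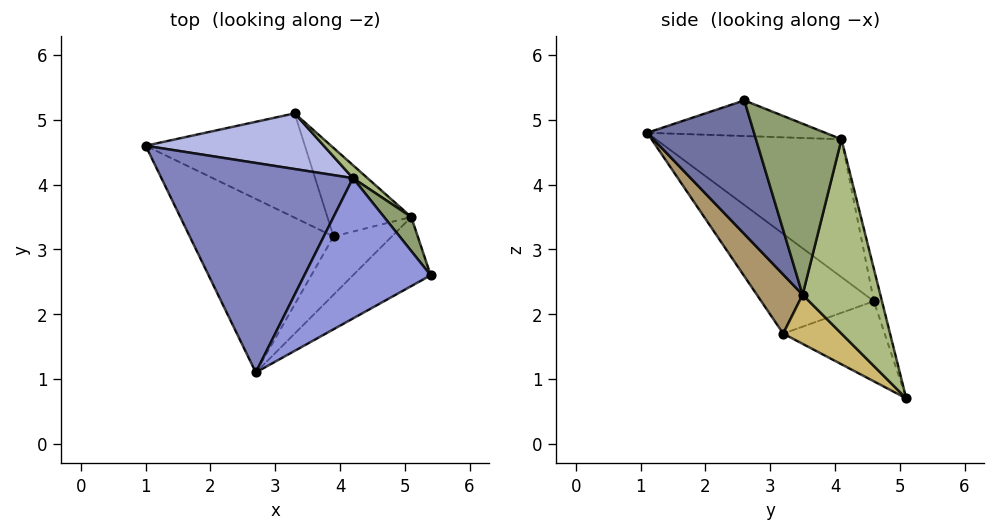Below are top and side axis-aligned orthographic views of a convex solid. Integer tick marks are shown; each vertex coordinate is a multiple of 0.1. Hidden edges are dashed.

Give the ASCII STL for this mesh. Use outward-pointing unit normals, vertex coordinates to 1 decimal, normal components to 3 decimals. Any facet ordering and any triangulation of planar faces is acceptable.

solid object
 facet normal 0.505 -0.811 -0.294
  outer loop
   vertex 5.1 3.5 2.3
   vertex 5.4 2.6 5.3
   vertex 2.7 1.1 4.8
  endloop
 endfacet
 facet normal -0.557 0.304 0.773
  outer loop
   vertex 4.2 4.1 4.7
   vertex 1.0 4.6 2.2
   vertex 2.7 1.1 4.8
  endloop
 endfacet
 facet normal -0.268 0.165 0.949
  outer loop
   vertex 4.2 4.1 4.7
   vertex 2.7 1.1 4.8
   vertex 5.4 2.6 5.3
  endloop
 endfacet
 facet normal -0.046 0.967 0.252
  outer loop
   vertex 4.2 4.1 4.7
   vertex 3.3 5.1 0.7
   vertex 1.0 4.6 2.2
  endloop
 endfacet
 facet normal 0.751 0.649 0.120
  outer loop
   vertex 4.2 4.1 4.7
   vertex 5.4 2.6 5.3
   vertex 5.1 3.5 2.3
  endloop
 endfacet
 facet normal 0.639 0.767 0.048
  outer loop
   vertex 4.2 4.1 4.7
   vertex 5.1 3.5 2.3
   vertex 3.3 5.1 0.7
  endloop
 endfacet
 facet normal -0.426 -0.664 -0.615
  outer loop
   vertex 3.9 3.2 1.7
   vertex 2.7 1.1 4.8
   vertex 1.0 4.6 2.2
  endloop
 endfacet
 facet normal -0.383 -0.522 -0.762
  outer loop
   vertex 3.9 3.2 1.7
   vertex 1.0 4.6 2.2
   vertex 3.3 5.1 0.7
  endloop
 endfacet
 facet normal 0.405 -0.822 -0.400
  outer loop
   vertex 3.9 3.2 1.7
   vertex 5.1 3.5 2.3
   vertex 2.7 1.1 4.8
  endloop
 endfacet
 facet normal 0.485 -0.283 -0.828
  outer loop
   vertex 3.9 3.2 1.7
   vertex 3.3 5.1 0.7
   vertex 5.1 3.5 2.3
  endloop
 endfacet
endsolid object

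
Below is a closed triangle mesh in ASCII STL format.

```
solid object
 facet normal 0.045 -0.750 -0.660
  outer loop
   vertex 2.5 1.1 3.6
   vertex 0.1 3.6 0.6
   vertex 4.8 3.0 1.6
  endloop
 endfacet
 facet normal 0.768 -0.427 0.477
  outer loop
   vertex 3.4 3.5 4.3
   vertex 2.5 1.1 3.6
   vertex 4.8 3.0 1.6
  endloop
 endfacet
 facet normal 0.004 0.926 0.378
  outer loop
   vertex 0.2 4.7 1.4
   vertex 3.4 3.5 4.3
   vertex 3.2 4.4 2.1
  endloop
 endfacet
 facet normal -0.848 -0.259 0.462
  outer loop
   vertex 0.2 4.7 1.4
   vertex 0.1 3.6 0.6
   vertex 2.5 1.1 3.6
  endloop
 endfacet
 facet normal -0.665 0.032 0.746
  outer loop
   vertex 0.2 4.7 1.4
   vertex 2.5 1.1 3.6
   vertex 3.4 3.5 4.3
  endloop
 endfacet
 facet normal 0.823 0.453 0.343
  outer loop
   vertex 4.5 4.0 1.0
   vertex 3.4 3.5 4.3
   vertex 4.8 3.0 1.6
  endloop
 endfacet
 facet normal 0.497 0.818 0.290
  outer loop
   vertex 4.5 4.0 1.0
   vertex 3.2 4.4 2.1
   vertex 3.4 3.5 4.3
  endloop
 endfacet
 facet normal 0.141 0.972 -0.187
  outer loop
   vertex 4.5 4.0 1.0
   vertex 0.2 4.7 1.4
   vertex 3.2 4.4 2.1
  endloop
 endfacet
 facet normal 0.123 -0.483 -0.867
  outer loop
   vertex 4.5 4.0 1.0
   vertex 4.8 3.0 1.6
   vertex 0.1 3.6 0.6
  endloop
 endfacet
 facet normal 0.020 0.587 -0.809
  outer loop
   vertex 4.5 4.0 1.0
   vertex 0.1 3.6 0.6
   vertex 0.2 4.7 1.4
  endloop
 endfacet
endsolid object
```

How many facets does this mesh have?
10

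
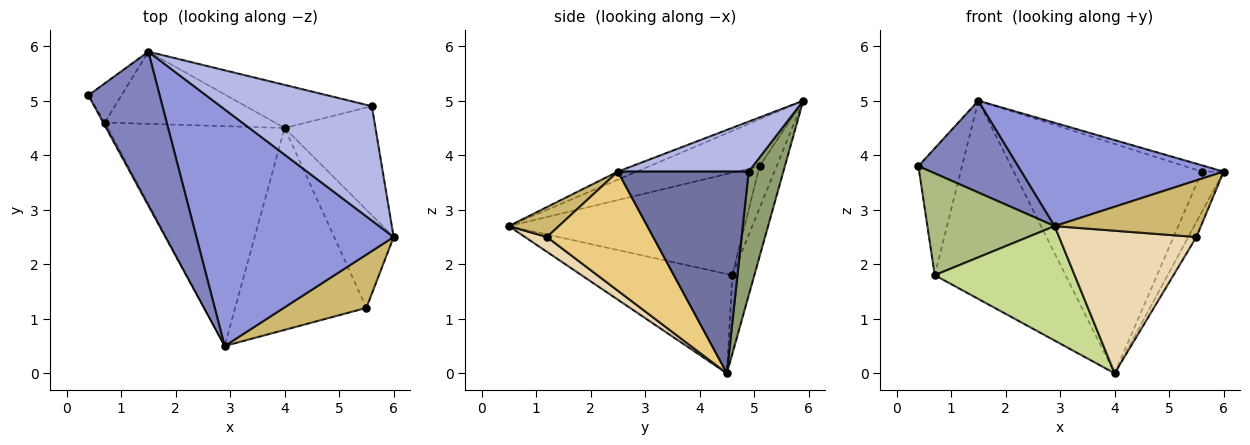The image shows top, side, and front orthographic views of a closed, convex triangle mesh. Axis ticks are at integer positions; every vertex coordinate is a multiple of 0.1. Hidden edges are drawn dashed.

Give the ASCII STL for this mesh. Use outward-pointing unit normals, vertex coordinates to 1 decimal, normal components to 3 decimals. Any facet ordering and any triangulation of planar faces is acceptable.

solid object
 facet normal 0.901 0.150 -0.406
  outer loop
   vertex 5.6 4.9 3.7
   vertex 6.0 2.5 3.7
   vertex 4.0 4.5 0.0
  endloop
 endfacet
 facet normal -0.492 -0.446 0.748
  outer loop
   vertex 1.5 5.9 5.0
   vertex 0.4 5.1 3.8
   vertex 2.9 0.5 2.7
  endloop
 endfacet
 facet normal -0.037 -0.400 0.916
  outer loop
   vertex 1.5 5.9 5.0
   vertex 2.9 0.5 2.7
   vertex 6.0 2.5 3.7
  endloop
 endfacet
 facet normal 0.313 0.052 0.948
  outer loop
   vertex 1.5 5.9 5.0
   vertex 6.0 2.5 3.7
   vertex 5.6 4.9 3.7
  endloop
 endfacet
 facet normal 0.178 0.967 -0.182
  outer loop
   vertex 1.5 5.9 5.0
   vertex 5.6 4.9 3.7
   vertex 4.0 4.5 0.0
  endloop
 endfacet
 facet normal -0.880 -0.475 -0.013
  outer loop
   vertex 0.7 4.6 1.8
   vertex 2.9 0.5 2.7
   vertex 0.4 5.1 3.8
  endloop
 endfacet
 facet normal -0.446 -0.413 -0.794
  outer loop
   vertex 0.7 4.6 1.8
   vertex 4.0 4.5 0.0
   vertex 2.9 0.5 2.7
  endloop
 endfacet
 facet normal -0.350 0.895 -0.276
  outer loop
   vertex 0.7 4.6 1.8
   vertex 0.4 5.1 3.8
   vertex 1.5 5.9 5.0
  endloop
 endfacet
 facet normal -0.156 0.928 -0.338
  outer loop
   vertex 0.7 4.6 1.8
   vertex 1.5 5.9 5.0
   vertex 4.0 4.5 0.0
  endloop
 endfacet
 facet normal 0.241 -0.707 0.665
  outer loop
   vertex 5.5 1.2 2.5
   vertex 6.0 2.5 3.7
   vertex 2.9 0.5 2.7
  endloop
 endfacet
 facet normal 0.893 0.068 -0.446
  outer loop
   vertex 5.5 1.2 2.5
   vertex 4.0 4.5 0.0
   vertex 6.0 2.5 3.7
  endloop
 endfacet
 facet normal 0.092 -0.574 -0.813
  outer loop
   vertex 5.5 1.2 2.5
   vertex 2.9 0.5 2.7
   vertex 4.0 4.5 0.0
  endloop
 endfacet
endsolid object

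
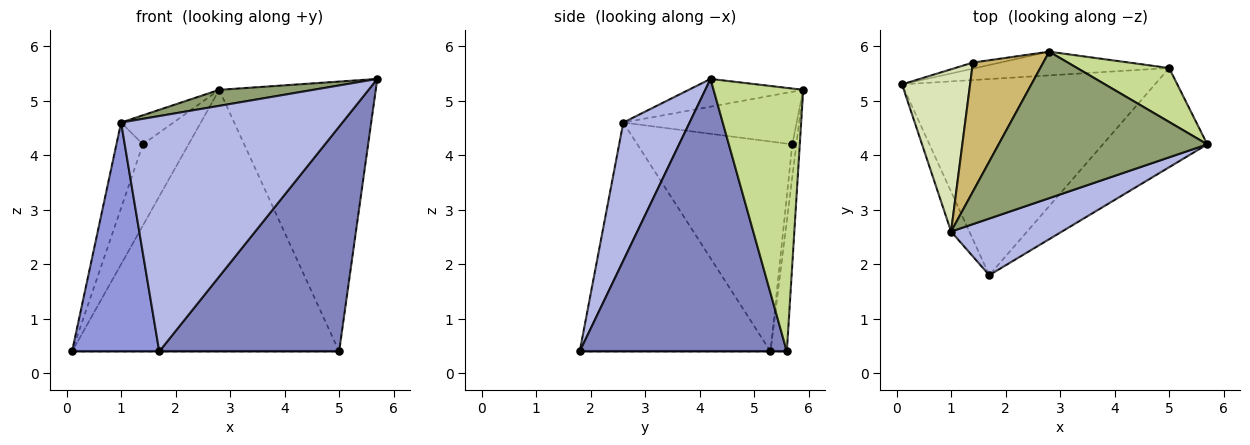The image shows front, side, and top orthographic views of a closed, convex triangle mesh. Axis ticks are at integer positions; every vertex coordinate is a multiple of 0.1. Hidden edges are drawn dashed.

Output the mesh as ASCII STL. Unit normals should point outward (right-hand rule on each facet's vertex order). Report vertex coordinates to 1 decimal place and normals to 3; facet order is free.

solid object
 facet normal 0.000 0.000 -1.000
  outer loop
   vertex 5.0 5.6 0.4
   vertex 1.7 1.8 0.4
   vertex 0.1 5.3 0.4
  endloop
 endfacet
 facet normal 0.725 -0.630 -0.278
  outer loop
   vertex 5.0 5.6 0.4
   vertex 5.7 4.2 5.4
   vertex 1.7 1.8 0.4
  endloop
 endfacet
 facet normal -0.907 -0.415 -0.072
  outer loop
   vertex 1.0 2.6 4.6
   vertex 0.1 5.3 0.4
   vertex 1.7 1.8 0.4
  endloop
 endfacet
 facet normal 0.280 -0.934 0.224
  outer loop
   vertex 1.0 2.6 4.6
   vertex 1.7 1.8 0.4
   vertex 5.7 4.2 5.4
  endloop
 endfacet
 facet normal -0.131 -0.108 0.986
  outer loop
   vertex 2.8 5.9 5.2
   vertex 1.0 2.6 4.6
   vertex 5.7 4.2 5.4
  endloop
 endfacet
 facet normal -0.061 0.994 -0.090
  outer loop
   vertex 2.8 5.9 5.2
   vertex 5.0 5.6 0.4
   vertex 0.1 5.3 0.4
  endloop
 endfacet
 facet normal 0.489 0.855 0.171
  outer loop
   vertex 2.8 5.9 5.2
   vertex 5.7 4.2 5.4
   vertex 5.0 5.6 0.4
  endloop
 endfacet
 facet normal -0.939 0.160 0.304
  outer loop
   vertex 1.4 5.7 4.2
   vertex 0.1 5.3 0.4
   vertex 1.0 2.6 4.6
  endloop
 endfacet
 facet normal -0.089 0.993 -0.074
  outer loop
   vertex 1.4 5.7 4.2
   vertex 2.8 5.9 5.2
   vertex 0.1 5.3 0.4
  endloop
 endfacet
 facet normal -0.589 0.178 0.789
  outer loop
   vertex 1.4 5.7 4.2
   vertex 1.0 2.6 4.6
   vertex 2.8 5.9 5.2
  endloop
 endfacet
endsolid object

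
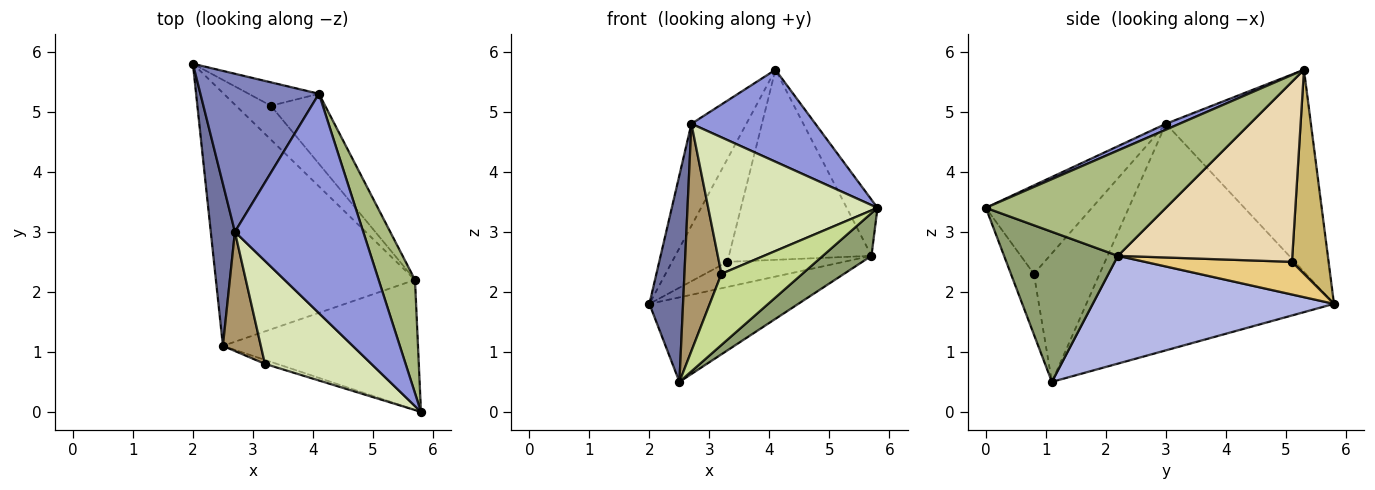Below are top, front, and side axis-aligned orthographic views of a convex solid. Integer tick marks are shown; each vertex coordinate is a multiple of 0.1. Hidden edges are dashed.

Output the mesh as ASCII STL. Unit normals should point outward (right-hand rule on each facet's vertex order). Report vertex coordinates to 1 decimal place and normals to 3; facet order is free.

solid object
 facet normal -0.985 -0.134 0.105
  outer loop
   vertex 2.7 3.0 4.8
   vertex 2.0 5.8 1.8
   vertex 2.5 1.1 0.5
  endloop
 endfacet
 facet normal -0.820 0.311 0.481
  outer loop
   vertex 2.7 3.0 4.8
   vertex 4.1 5.3 5.7
   vertex 2.0 5.8 1.8
  endloop
 endfacet
 facet normal 0.042 -0.386 0.921
  outer loop
   vertex 2.7 3.0 4.8
   vertex 5.8 0.0 3.4
   vertex 4.1 5.3 5.7
  endloop
 endfacet
 facet normal 0.457 0.282 -0.844
  outer loop
   vertex 5.7 2.2 2.6
   vertex 2.5 1.1 0.5
   vertex 2.0 5.8 1.8
  endloop
 endfacet
 facet normal 0.590 -0.252 -0.767
  outer loop
   vertex 5.7 2.2 2.6
   vertex 5.8 0.0 3.4
   vertex 2.5 1.1 0.5
  endloop
 endfacet
 facet normal 0.933 0.160 0.322
  outer loop
   vertex 5.7 2.2 2.6
   vertex 4.1 5.3 5.7
   vertex 5.8 0.0 3.4
  endloop
 endfacet
 facet normal -0.273 -0.961 -0.054
  outer loop
   vertex 3.2 0.8 2.3
   vertex 2.5 1.1 0.5
   vertex 5.8 0.0 3.4
  endloop
 endfacet
 facet normal -0.448 -0.714 0.539
  outer loop
   vertex 3.2 0.8 2.3
   vertex 5.8 0.0 3.4
   vertex 2.7 3.0 4.8
  endloop
 endfacet
 facet normal -0.844 -0.475 0.249
  outer loop
   vertex 3.2 0.8 2.3
   vertex 2.7 3.0 4.8
   vertex 2.5 1.1 0.5
  endloop
 endfacet
 facet normal 0.542 0.820 -0.187
  outer loop
   vertex 3.3 5.1 2.5
   vertex 2.0 5.8 1.8
   vertex 4.1 5.3 5.7
  endloop
 endfacet
 facet normal 0.602 0.476 -0.642
  outer loop
   vertex 3.3 5.1 2.5
   vertex 5.7 2.2 2.6
   vertex 2.0 5.8 1.8
  endloop
 endfacet
 facet normal 0.754 0.616 -0.227
  outer loop
   vertex 3.3 5.1 2.5
   vertex 4.1 5.3 5.7
   vertex 5.7 2.2 2.6
  endloop
 endfacet
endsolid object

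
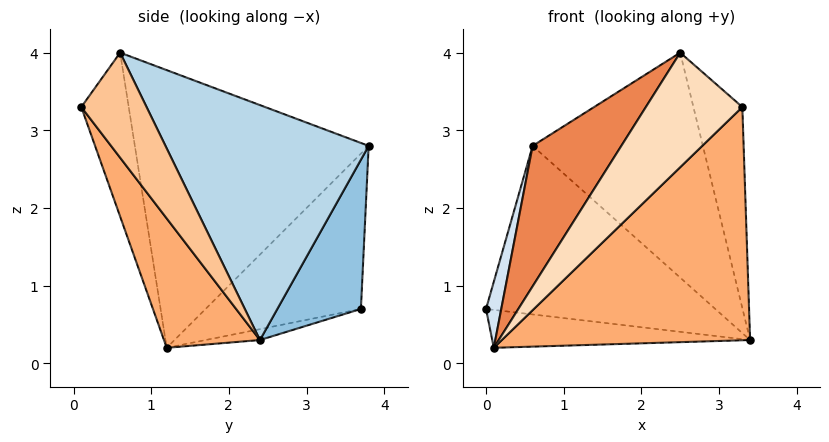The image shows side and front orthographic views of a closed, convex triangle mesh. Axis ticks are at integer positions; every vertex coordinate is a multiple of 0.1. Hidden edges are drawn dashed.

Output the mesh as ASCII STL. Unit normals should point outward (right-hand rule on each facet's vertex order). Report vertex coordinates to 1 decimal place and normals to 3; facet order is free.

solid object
 facet normal -0.041 0.194 -0.980
  outer loop
   vertex 0.1 1.2 0.2
   vertex 0.0 3.7 0.7
   vertex 3.4 2.4 0.3
  endloop
 endfacet
 facet normal 0.339 0.930 -0.141
  outer loop
   vertex 0.6 3.8 2.8
   vertex 3.4 2.4 0.3
   vertex 0.0 3.7 0.7
  endloop
 endfacet
 facet normal 0.686 0.575 0.446
  outer loop
   vertex 0.6 3.8 2.8
   vertex 2.5 0.6 4.0
   vertex 3.4 2.4 0.3
  endloop
 endfacet
 facet normal -0.956 -0.094 0.278
  outer loop
   vertex 0.6 3.8 2.8
   vertex 0.0 3.7 0.7
   vertex 0.1 1.2 0.2
  endloop
 endfacet
 facet normal -0.825 -0.313 0.471
  outer loop
   vertex 0.6 3.8 2.8
   vertex 0.1 1.2 0.2
   vertex 2.5 0.6 4.0
  endloop
 endfacet
 facet normal 0.295 -0.763 -0.575
  outer loop
   vertex 3.3 0.1 3.3
   vertex 0.1 1.2 0.2
   vertex 3.4 2.4 0.3
  endloop
 endfacet
 facet normal 0.720 0.539 0.437
  outer loop
   vertex 3.3 0.1 3.3
   vertex 3.4 2.4 0.3
   vertex 2.5 0.6 4.0
  endloop
 endfacet
 facet normal -0.437 -0.889 0.136
  outer loop
   vertex 3.3 0.1 3.3
   vertex 2.5 0.6 4.0
   vertex 0.1 1.2 0.2
  endloop
 endfacet
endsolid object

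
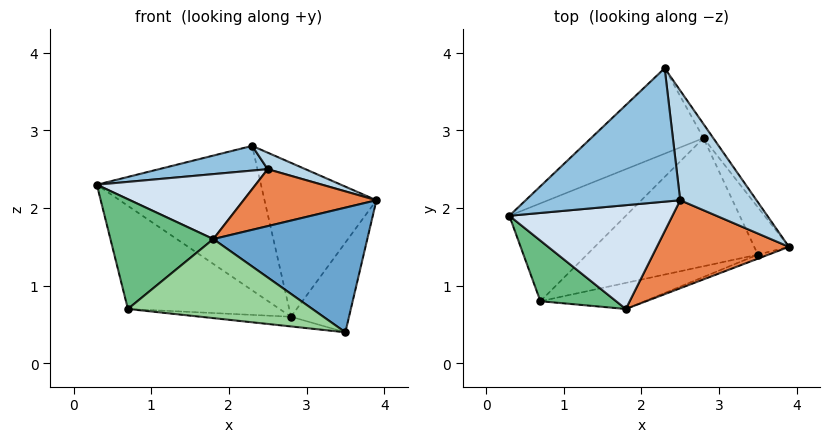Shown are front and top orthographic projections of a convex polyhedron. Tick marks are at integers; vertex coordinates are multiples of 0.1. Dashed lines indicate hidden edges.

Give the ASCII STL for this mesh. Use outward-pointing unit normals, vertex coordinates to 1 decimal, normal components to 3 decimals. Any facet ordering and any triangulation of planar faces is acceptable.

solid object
 facet normal 0.362 -0.932 -0.030
  outer loop
   vertex 1.8 0.7 1.6
   vertex 3.5 1.4 0.4
   vertex 3.9 1.5 2.1
  endloop
 endfacet
 facet normal -0.073 -0.182 0.981
  outer loop
   vertex 2.5 2.1 2.5
   vertex 2.3 3.8 2.8
   vertex 0.3 1.9 2.3
  endloop
 endfacet
 facet normal 0.214 -0.145 0.966
  outer loop
   vertex 2.5 2.1 2.5
   vertex 3.9 1.5 2.1
   vertex 2.3 3.8 2.8
  endloop
 endfacet
 facet normal -0.029 -0.530 0.847
  outer loop
   vertex 2.5 2.1 2.5
   vertex 0.3 1.9 2.3
   vertex 1.8 0.7 1.6
  endloop
 endfacet
 facet normal 0.007 -0.543 0.840
  outer loop
   vertex 2.5 2.1 2.5
   vertex 1.8 0.7 1.6
   vertex 3.9 1.5 2.1
  endloop
 endfacet
 facet normal -0.568 0.708 -0.419
  outer loop
   vertex 2.8 2.9 0.6
   vertex 0.3 1.9 2.3
   vertex 2.3 3.8 2.8
  endloop
 endfacet
 facet normal 0.812 0.581 -0.053
  outer loop
   vertex 2.8 2.9 0.6
   vertex 2.3 3.8 2.8
   vertex 3.9 1.5 2.1
  endloop
 endfacet
 facet normal 0.870 0.437 -0.230
  outer loop
   vertex 2.8 2.9 0.6
   vertex 3.9 1.5 2.1
   vertex 3.5 1.4 0.4
  endloop
 endfacet
 facet normal -0.429 -0.791 0.436
  outer loop
   vertex 0.7 0.8 0.7
   vertex 1.8 0.7 1.6
   vertex 0.3 1.9 2.3
  endloop
 endfacet
 facet normal 0.168 -0.936 -0.309
  outer loop
   vertex 0.7 0.8 0.7
   vertex 3.5 1.4 0.4
   vertex 1.8 0.7 1.6
  endloop
 endfacet
 facet normal -0.604 0.578 -0.548
  outer loop
   vertex 0.7 0.8 0.7
   vertex 0.3 1.9 2.3
   vertex 2.8 2.9 0.6
  endloop
 endfacet
 facet normal -0.122 0.075 -0.990
  outer loop
   vertex 0.7 0.8 0.7
   vertex 2.8 2.9 0.6
   vertex 3.5 1.4 0.4
  endloop
 endfacet
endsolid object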